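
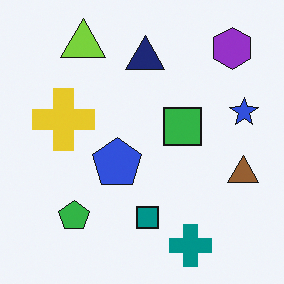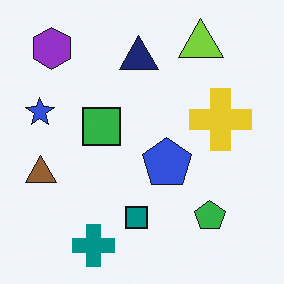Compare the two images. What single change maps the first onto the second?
The image was flipped horizontally (left ↔ right).

The blue star is in the right of the first image and the left of the second — shapes on opposite sides of the vertical midline have swapped in a mirror flip.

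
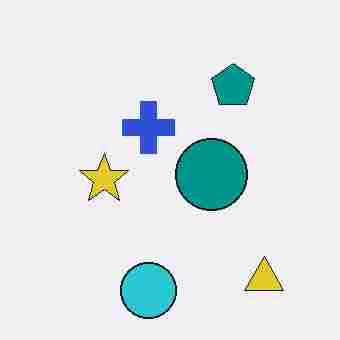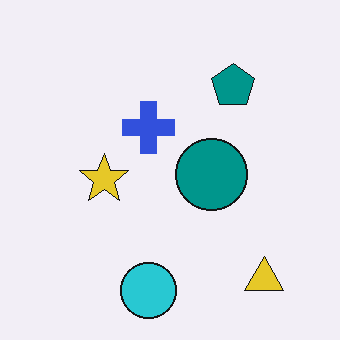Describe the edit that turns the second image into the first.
This is the original image degraded with heavy JPEG compression.

Blocky 8×8 compression artifacts appear around shape edges and the flat background shows ringing — characteristic JPEG degradation.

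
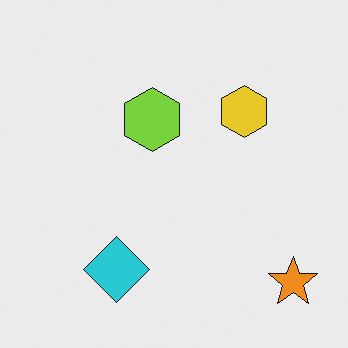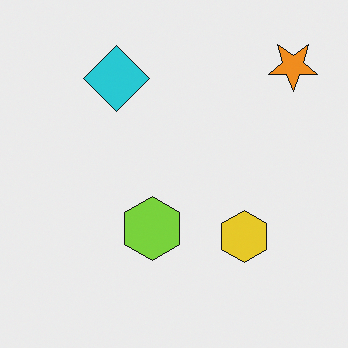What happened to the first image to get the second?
The image was flipped vertically (top ↔ bottom).

The orange star is in the bottom-right of the first image and the top-right of the second — shapes on opposite sides of the horizontal midline have swapped in a mirror flip.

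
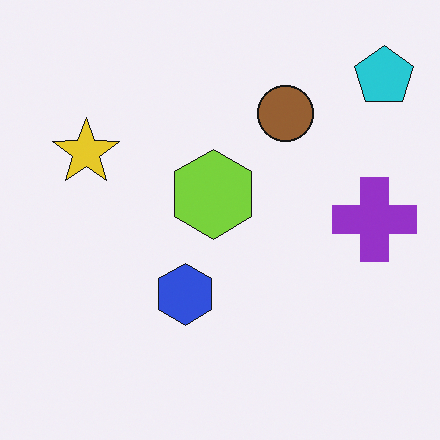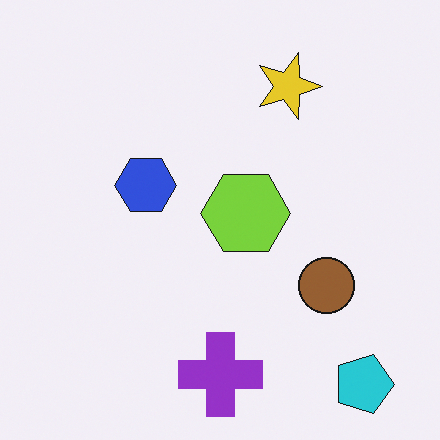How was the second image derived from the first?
Rotated 90° clockwise.

The cyan pentagon sits in the top-right of the first image and the bottom-right of the second — consistent with a whole-image 90° clockwise rotation.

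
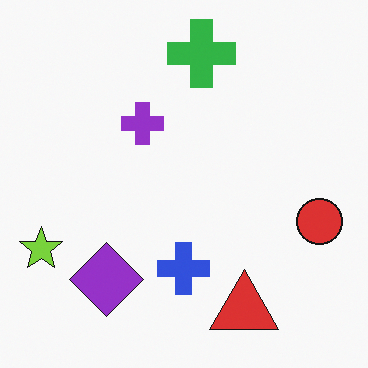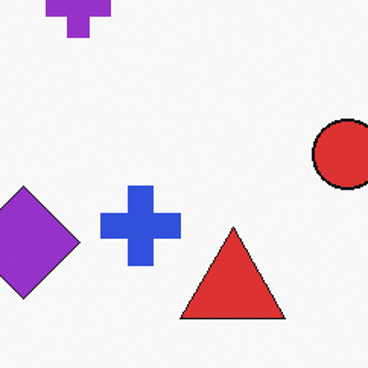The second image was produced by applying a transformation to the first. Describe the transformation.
Cropped slightly and scaled back up.

The visible shapes are larger and the field of view is narrower; shapes near the original edges may be partly or wholly outside the frame — a crop-and-rescale.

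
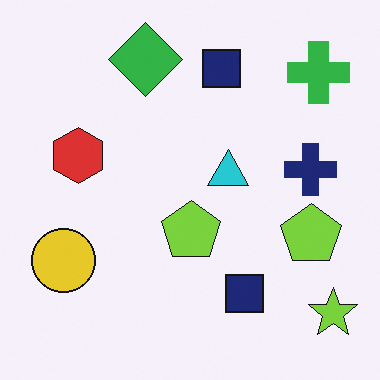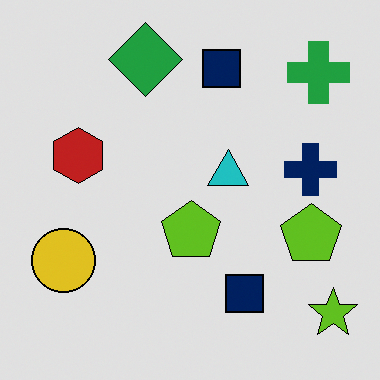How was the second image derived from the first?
The transformation is: posterized to a reduced palette.

Each flat color has snapped to a coarser quantized level — most visibly, the near-white background has dropped to a flat grey.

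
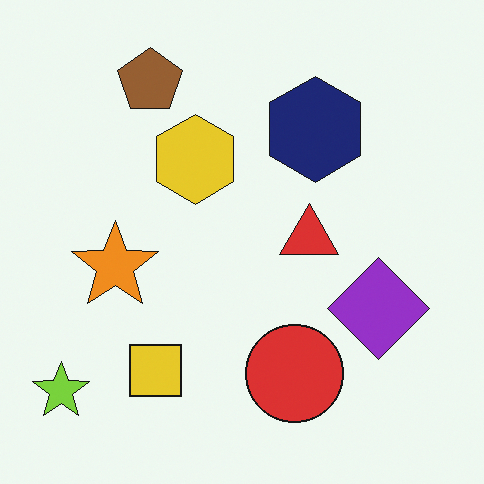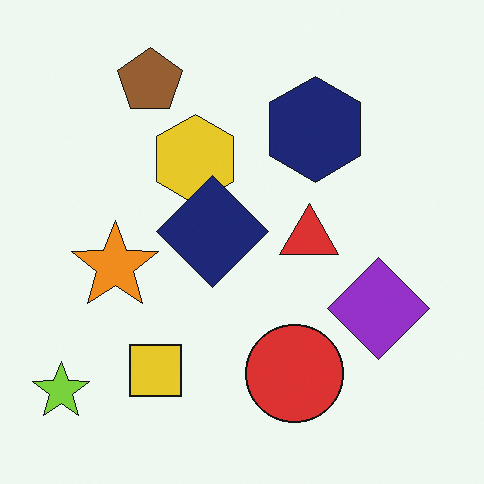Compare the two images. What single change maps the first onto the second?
This is the original image overlaid with an additional navy diamond.

A navy diamond appears in the second image that is absent from the first.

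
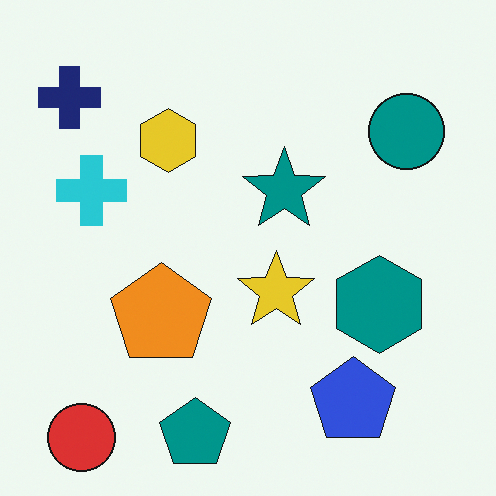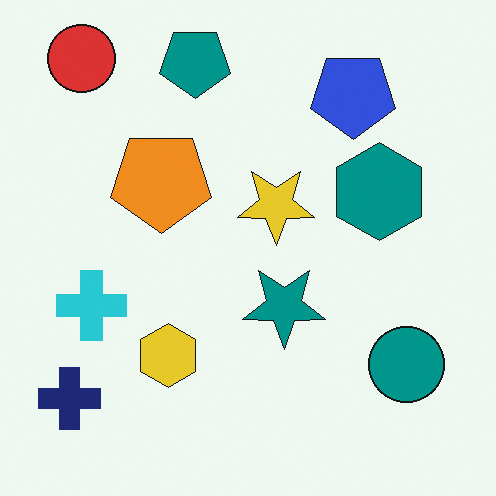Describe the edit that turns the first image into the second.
The image was flipped vertically (top ↔ bottom).

The red circle is in the bottom-left of the first image and the top-left of the second — shapes on opposite sides of the horizontal midline have swapped in a mirror flip.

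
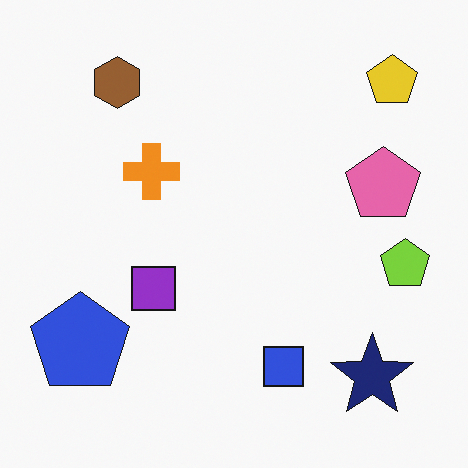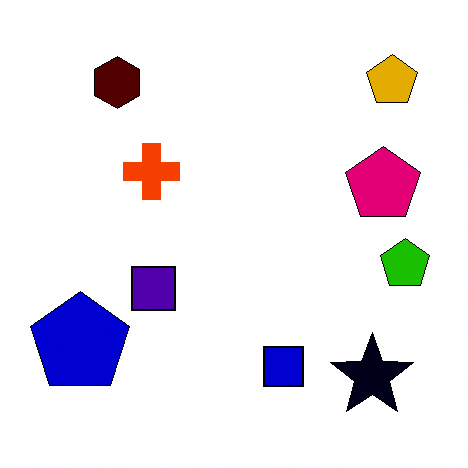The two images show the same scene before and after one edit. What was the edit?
The second image is the first given much higher contrast.

Tones are pushed away from mid-grey across the whole image — a global contrast change.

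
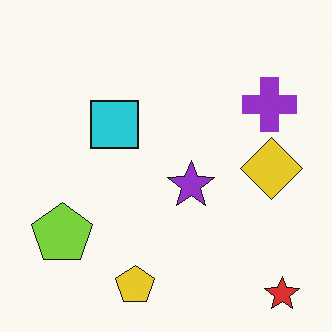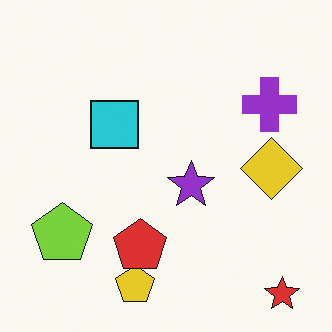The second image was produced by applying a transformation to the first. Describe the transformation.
It was overlaid with an additional red pentagon.

A red pentagon appears in the second image that is absent from the first.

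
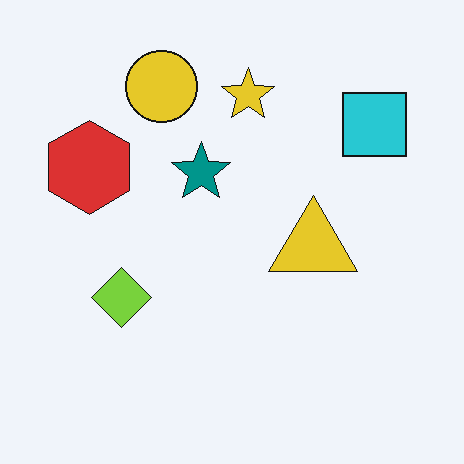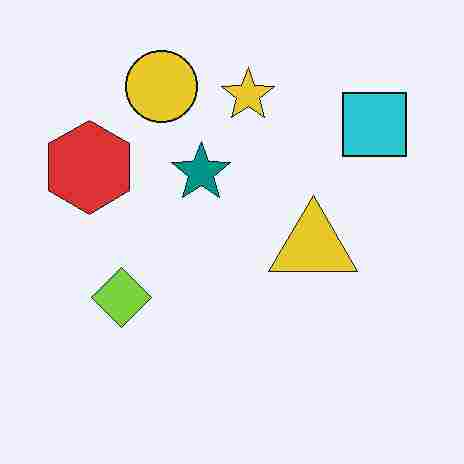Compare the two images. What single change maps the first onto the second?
This is the original image heavily JPEG-compressed with obvious blocking artifacts.

Blocky 8×8 compression artifacts appear around shape edges and the flat background shows ringing — characteristic JPEG degradation.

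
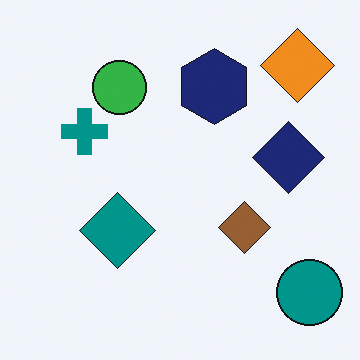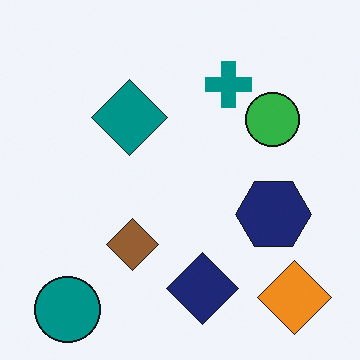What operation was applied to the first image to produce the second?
It was rotated 90° clockwise.

The teal circle sits in the bottom-right of the first image and the bottom-left of the second — consistent with a whole-image 90° clockwise rotation.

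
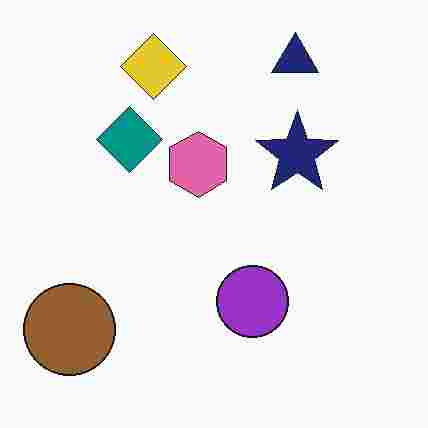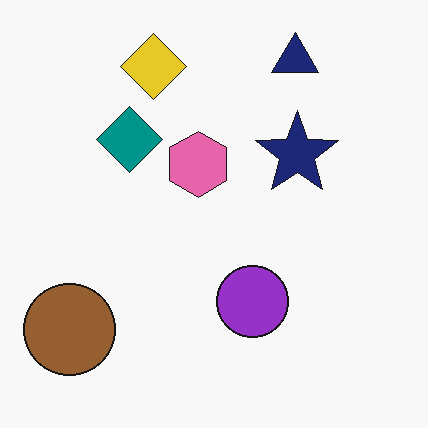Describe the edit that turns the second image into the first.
The transformation is: degraded with heavy JPEG compression.

Blocky 8×8 compression artifacts appear around shape edges and the flat background shows ringing — characteristic JPEG degradation.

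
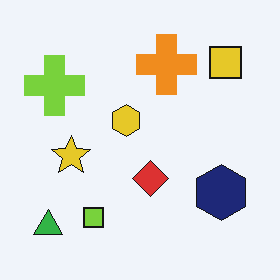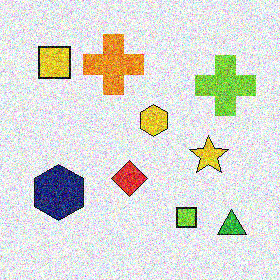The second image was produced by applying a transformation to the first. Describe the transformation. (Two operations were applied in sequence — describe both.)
This is the original image flipped horizontally (left ↔ right), then degraded with strong gaussian noise.

The green triangle is in the bottom-left of the first image and the bottom-right of the second — shapes on opposite sides of the vertical midline have swapped in a mirror flip. Random speckle covers the whole image, including the flat background.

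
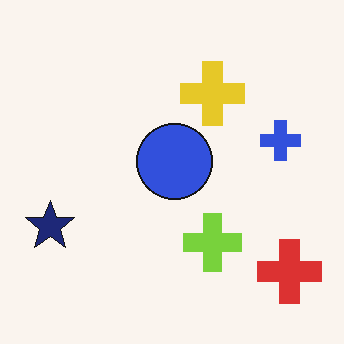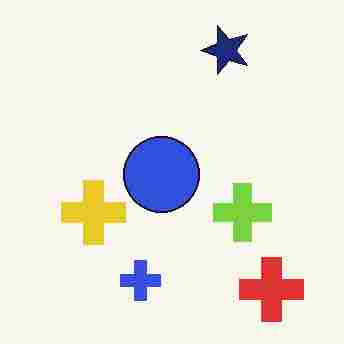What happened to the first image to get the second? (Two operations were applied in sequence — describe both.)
It was heavily JPEG-compressed with obvious blocking artifacts, then transposed (reflected across the top-left ↔ bottom-right diagonal).

Blocky 8×8 compression artifacts appear around shape edges and the flat background shows ringing — characteristic JPEG degradation. Shapes have swapped their row and column positions — what was in the top-right is now in the bottom-left — a diagonal reflection.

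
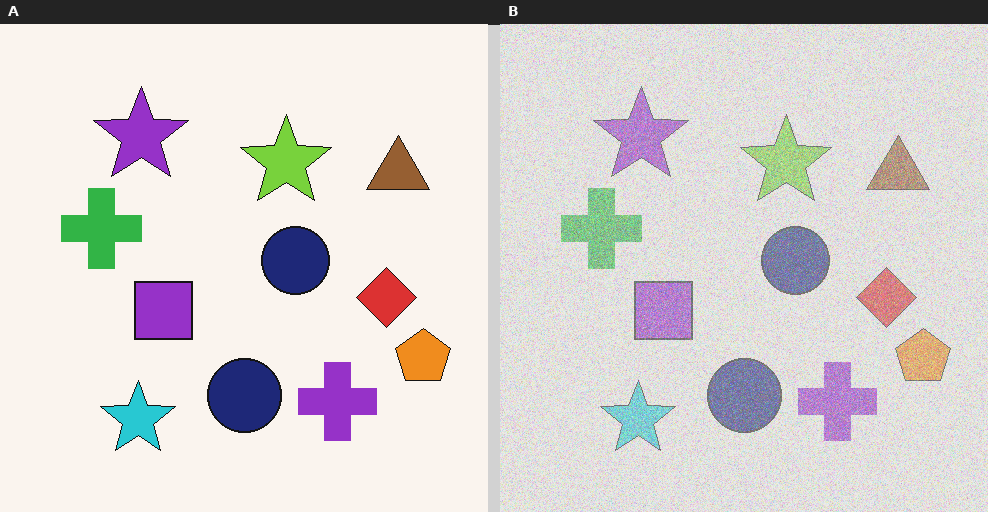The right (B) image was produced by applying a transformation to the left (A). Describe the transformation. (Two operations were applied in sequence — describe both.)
This is the original image degraded with a thick layer of grain, then washed out (contrast reduced).

Random speckle covers the whole image, including the flat background. Tones are pushed toward mid-grey across the whole image — a global contrast change.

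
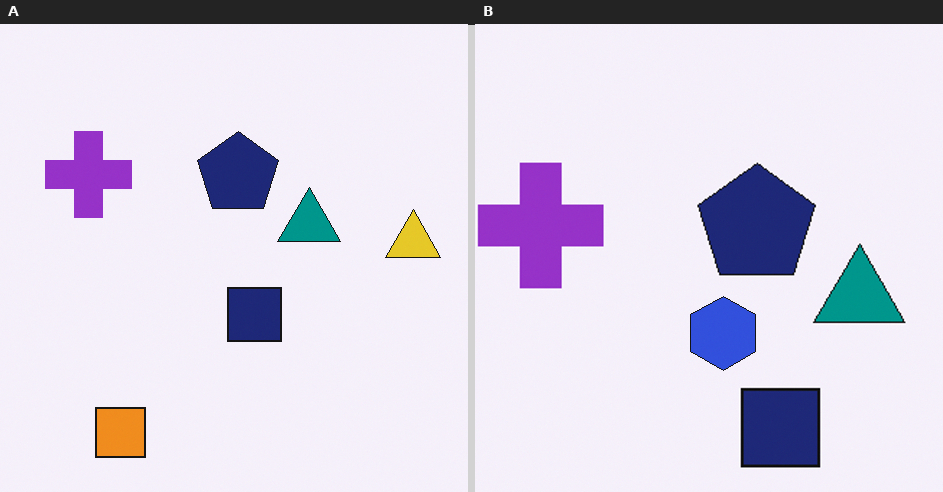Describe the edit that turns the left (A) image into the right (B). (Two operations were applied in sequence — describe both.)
This is the original image cropped slightly and scaled back up, then overlaid with an additional blue hexagon.

The visible shapes are larger and the field of view is narrower; shapes near the original edges may be partly or wholly outside the frame — a crop-and-rescale. A blue hexagon appears in the right (B) image that is absent from the left (A).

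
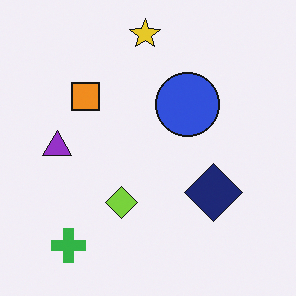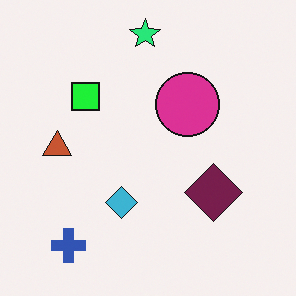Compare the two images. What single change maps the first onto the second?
It was hue-shifted through roughly a third of the color wheel.

Every shape's color has rotated by the same amount around the hue wheel — a uniform hue shift.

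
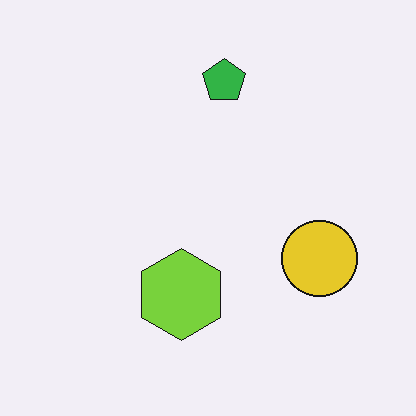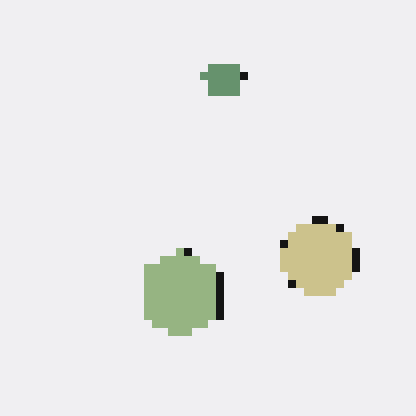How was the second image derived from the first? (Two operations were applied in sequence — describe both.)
It was moderately pixelated, then heavily desaturated.

Shapes are reduced to large square blocks; fine edges and outlines are lost — a downscale-then-upscale (mosaic) effect. All colors are more muted and greyish — a global saturation change.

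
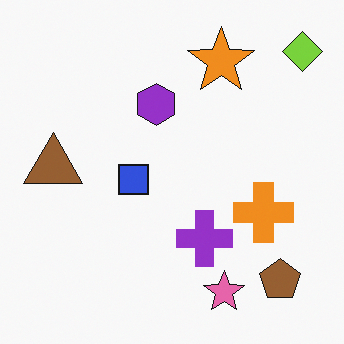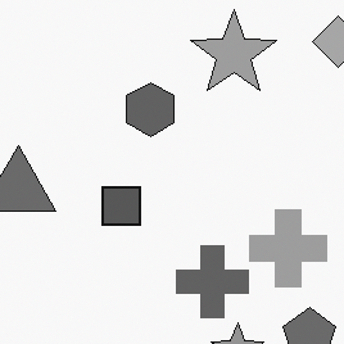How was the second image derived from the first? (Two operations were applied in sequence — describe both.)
The second image is the first cropped slightly and scaled back up, then converted to grayscale.

The visible shapes are larger and the field of view is narrower; shapes near the original edges may be partly or wholly outside the frame — a crop-and-rescale. All color is removed — every shape is now a shade of grey.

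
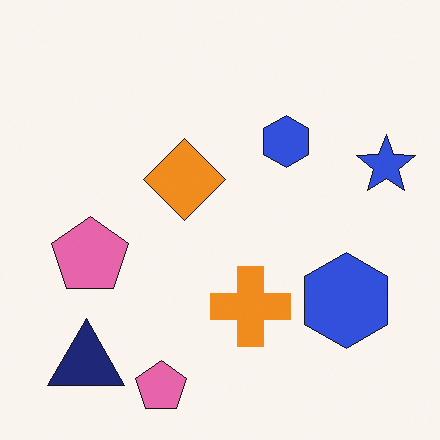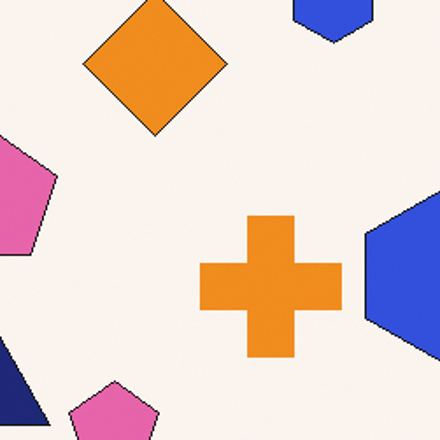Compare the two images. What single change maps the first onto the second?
This is the original image cropped to a noticeably smaller region and rescaled.

The visible shapes are larger and the field of view is narrower; shapes near the original edges may be partly or wholly outside the frame — a crop-and-rescale.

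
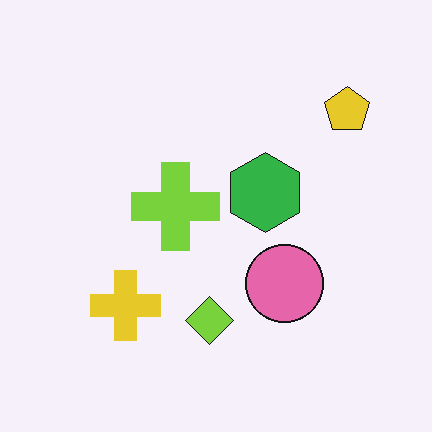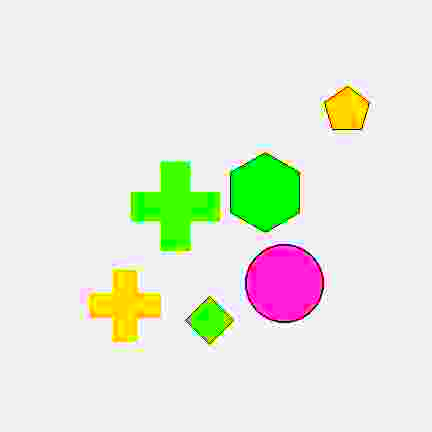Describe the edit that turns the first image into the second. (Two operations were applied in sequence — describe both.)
This is the original image degraded with heavy JPEG compression, then made much more vivid (saturation change).

Blocky 8×8 compression artifacts appear around shape edges and the flat background shows ringing — characteristic JPEG degradation. All colors are more vivid — a global saturation change.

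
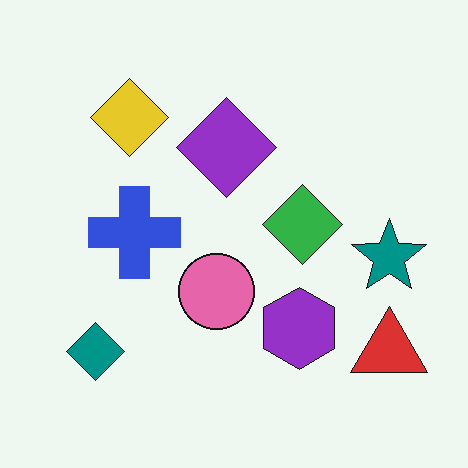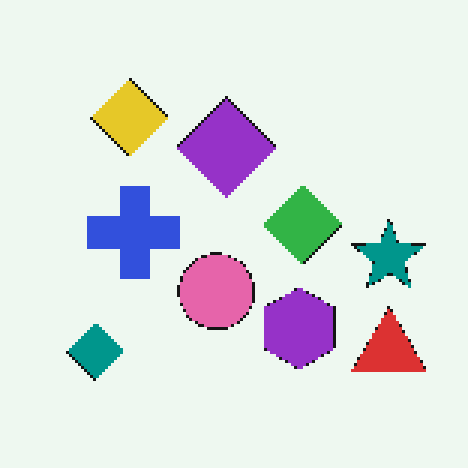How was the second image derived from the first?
It was mildly pixelated.

Shapes are reduced to large square blocks; fine edges and outlines are lost — a downscale-then-upscale (mosaic) effect.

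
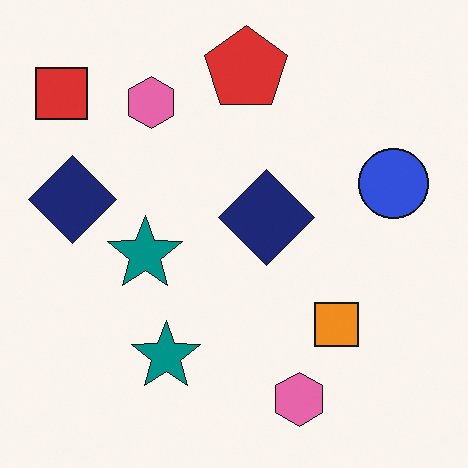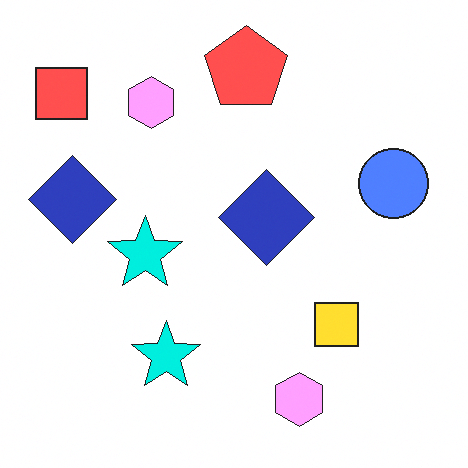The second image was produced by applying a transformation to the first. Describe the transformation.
Brightened a lot.

Every pixel — background and shapes alike — is uniformly brightened.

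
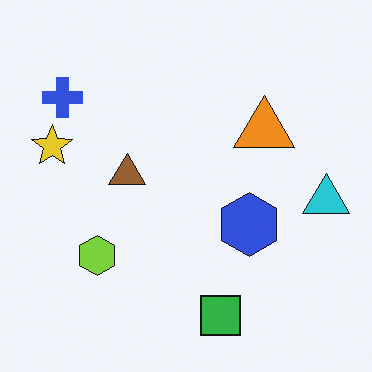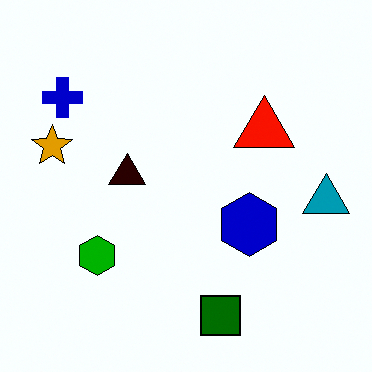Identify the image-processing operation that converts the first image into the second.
The second image is the first boosted in contrast.

Tones are pushed away from mid-grey across the whole image — a global contrast change.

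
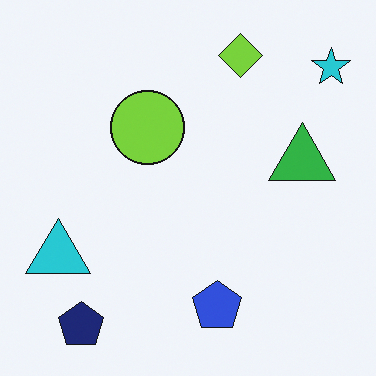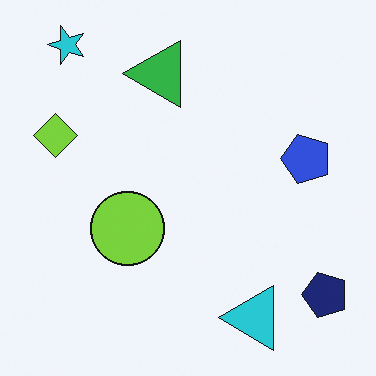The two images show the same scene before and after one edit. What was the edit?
The image was rotated 90° counter-clockwise.

The cyan star sits in the top-right of the first image and the top-left of the second — consistent with a whole-image 90° counter-clockwise rotation.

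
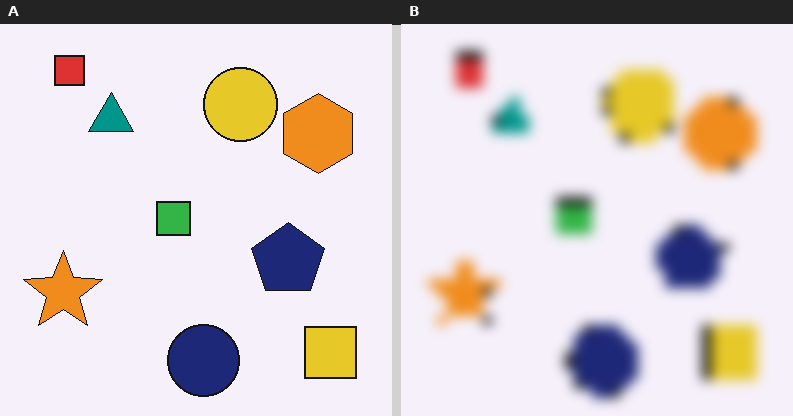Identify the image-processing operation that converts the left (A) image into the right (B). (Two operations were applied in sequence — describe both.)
Heavily pixelated into large blocks, then heavily blurred.

Shapes are reduced to large square blocks; fine edges and outlines are lost — a downscale-then-upscale (mosaic) effect. Shape edges and outlines are uniformly softened across the whole image.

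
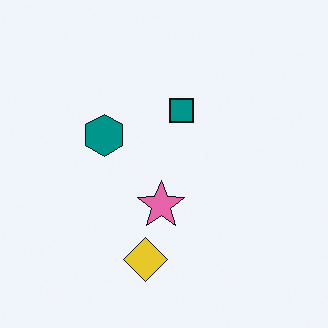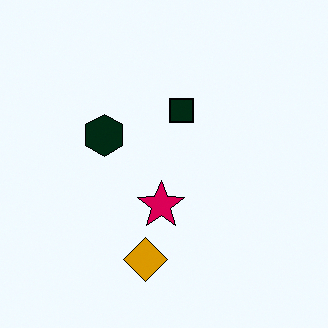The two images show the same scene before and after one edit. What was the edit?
The second image is the first given much higher contrast.

Tones are pushed away from mid-grey across the whole image — a global contrast change.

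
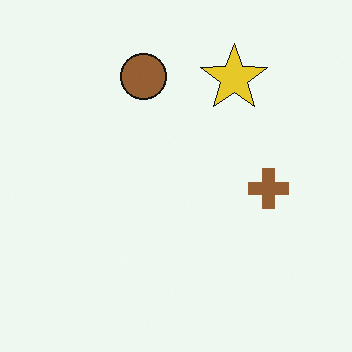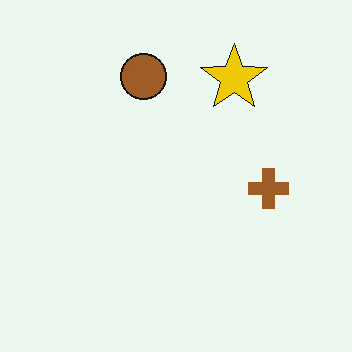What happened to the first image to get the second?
Slightly oversaturated.

All colors are more vivid — a global saturation change.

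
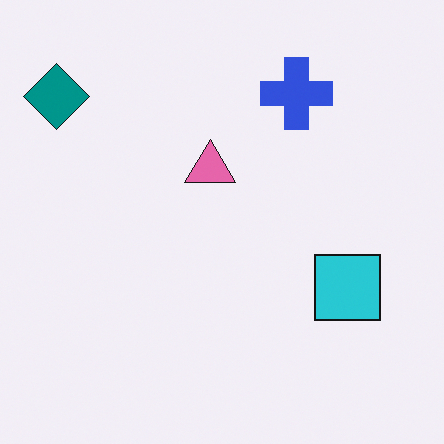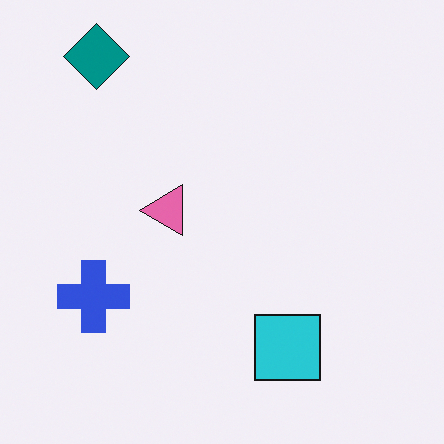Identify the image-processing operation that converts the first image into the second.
The image was transposed (reflected across the top-left ↔ bottom-right diagonal).

Shapes have swapped their row and column positions — what was in the top-right is now in the bottom-left — a diagonal reflection.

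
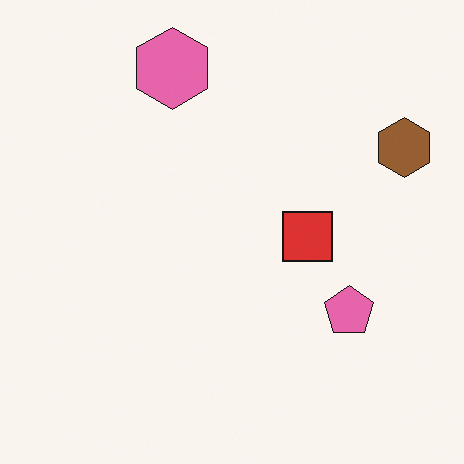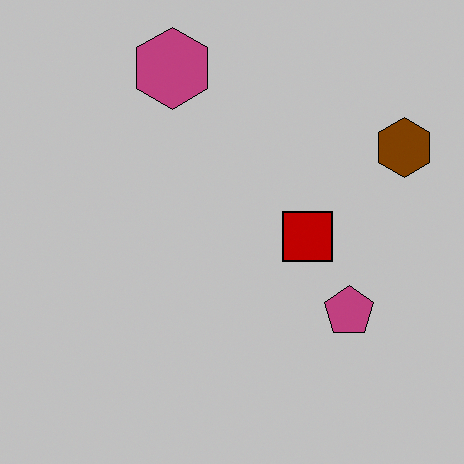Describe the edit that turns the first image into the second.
Heavily posterized to just a handful of flat colors.

Each flat color has snapped to a coarser quantized level — most visibly, the near-white background has dropped to a flat grey.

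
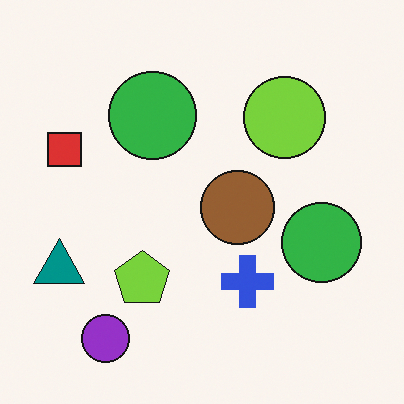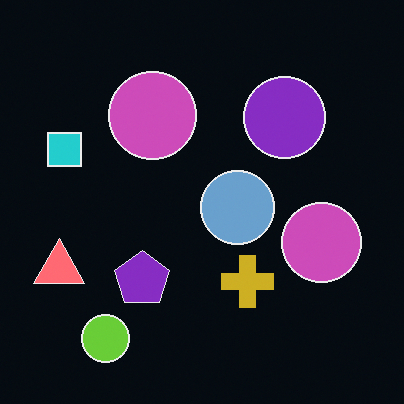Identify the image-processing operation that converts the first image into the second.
The image was color-inverted (negative).

The light background has become dark and every shape's color is its complement — a photographic negative.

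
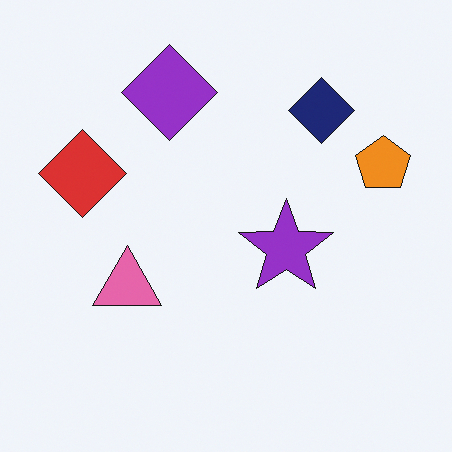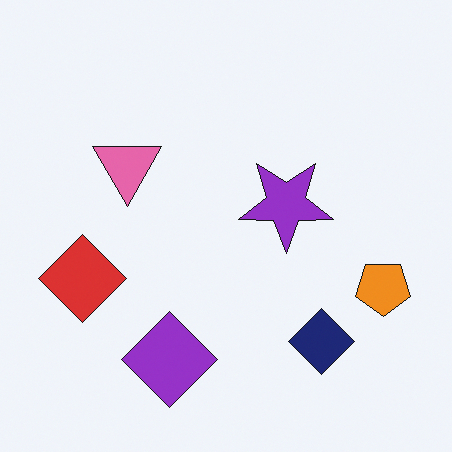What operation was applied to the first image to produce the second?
The image was flipped vertically (top ↔ bottom).

The purple diamond is in the top of the first image and the bottom of the second — shapes on opposite sides of the horizontal midline have swapped in a mirror flip.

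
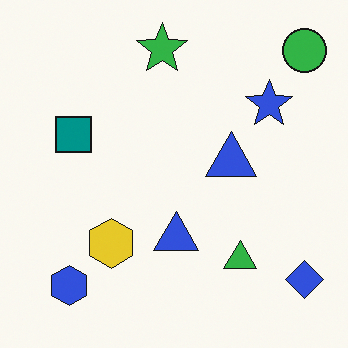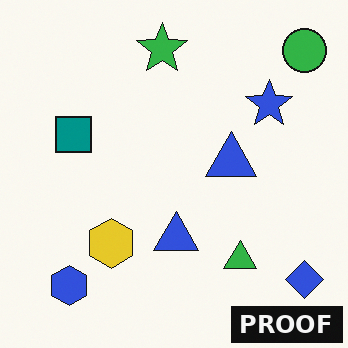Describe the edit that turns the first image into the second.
It was watermarked with the text "PROOF" in the lower-right corner.

A dark label reading "PROOF" appears in the lower-right corner.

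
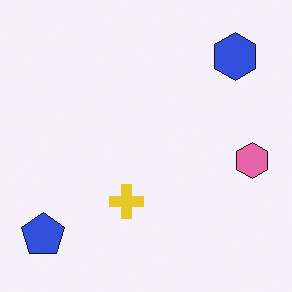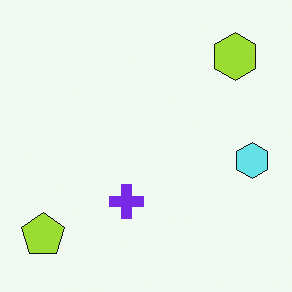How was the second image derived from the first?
Hue-shifted by a large amount.

Every shape's color has rotated by the same amount around the hue wheel — a uniform hue shift.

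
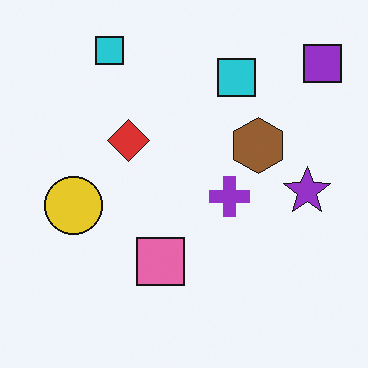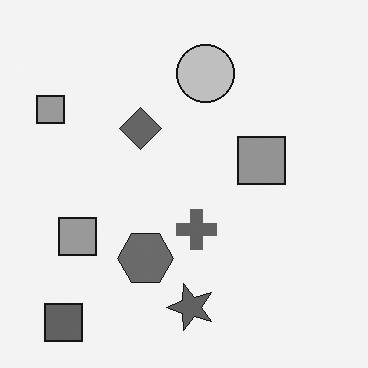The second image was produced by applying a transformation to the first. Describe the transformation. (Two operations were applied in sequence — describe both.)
It was transposed (reflected across the top-left ↔ bottom-right diagonal), then converted to grayscale.

Shapes have swapped their row and column positions — what was in the top-right is now in the bottom-left — a diagonal reflection. All color is removed — every shape is now a shade of grey.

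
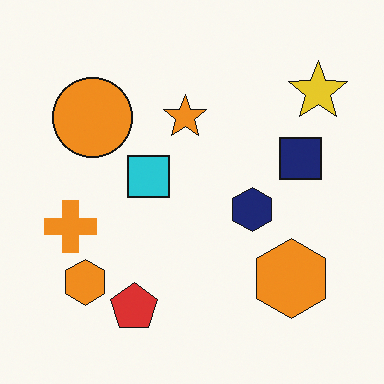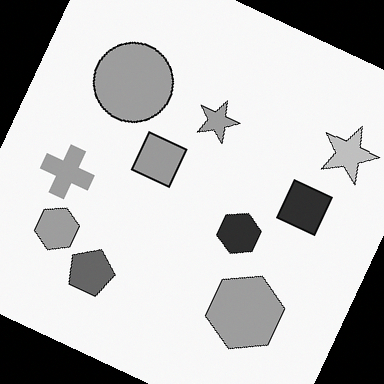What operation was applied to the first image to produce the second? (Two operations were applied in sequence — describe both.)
The image was converted to grayscale, then rotated clockwise by a moderate amount.

All color is removed — every shape is now a shade of grey. Every shape is tilted by the same angle and the image corners show triangular fill wedges — a whole-image rotation by a non-right angle.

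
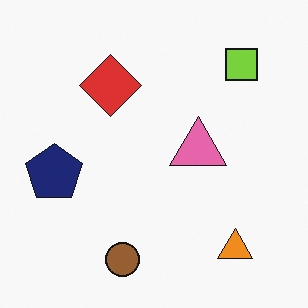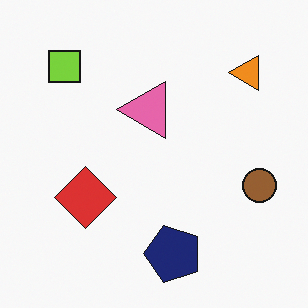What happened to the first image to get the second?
Rotated 90° counter-clockwise.

The lime square sits in the top-right of the first image and the top-left of the second — consistent with a whole-image 90° counter-clockwise rotation.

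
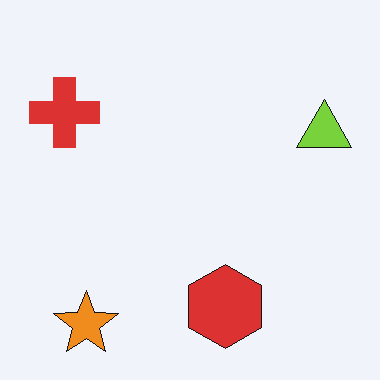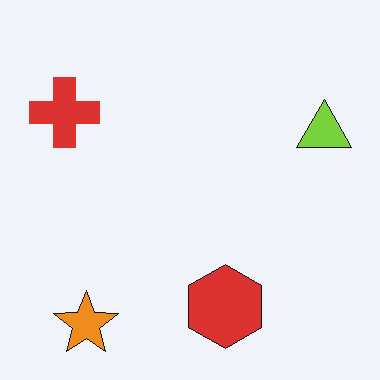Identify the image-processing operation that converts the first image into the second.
It was JPEG-compressed with visible artifacts.

Blocky 8×8 compression artifacts appear around shape edges and the flat background shows ringing — characteristic JPEG degradation.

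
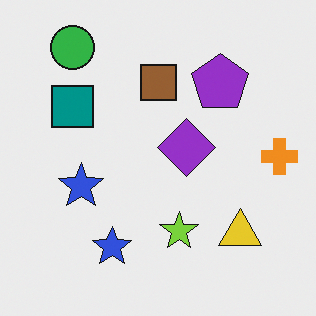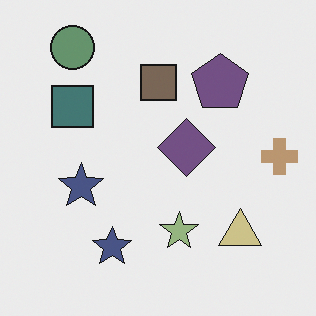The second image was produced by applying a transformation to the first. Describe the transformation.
The image was made much more muted (saturation change).

All colors are more muted and greyish — a global saturation change.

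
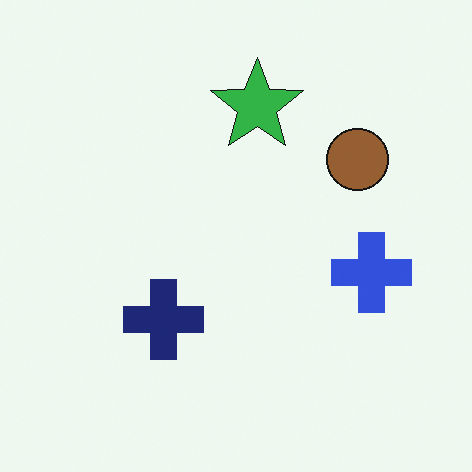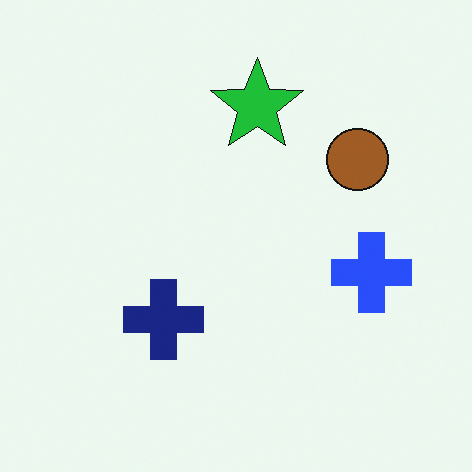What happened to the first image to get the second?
The transformation is: slightly oversaturated.

All colors are more vivid — a global saturation change.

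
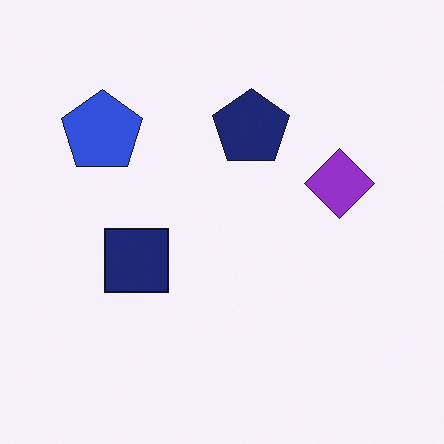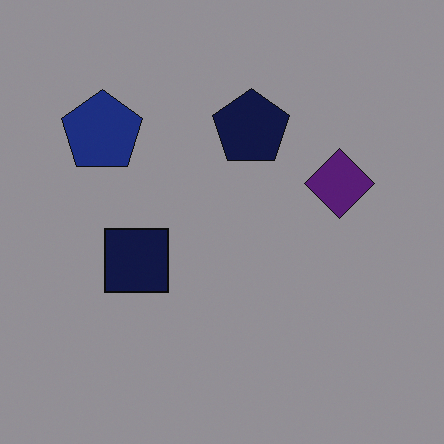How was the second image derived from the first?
It was darkened a lot.

Every pixel — background and shapes alike — is uniformly darkened.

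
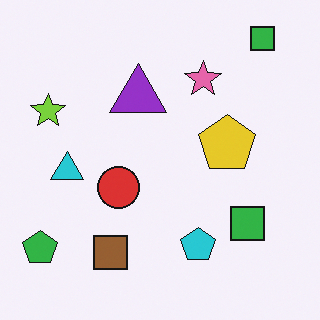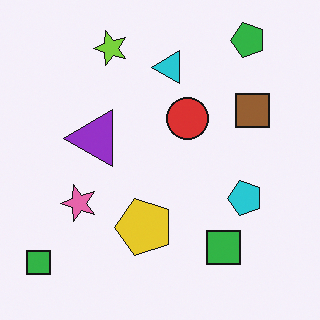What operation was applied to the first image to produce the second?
It was transposed (reflected across the top-left ↔ bottom-right diagonal).

Shapes have swapped their row and column positions — what was in the top-right is now in the bottom-left — a diagonal reflection.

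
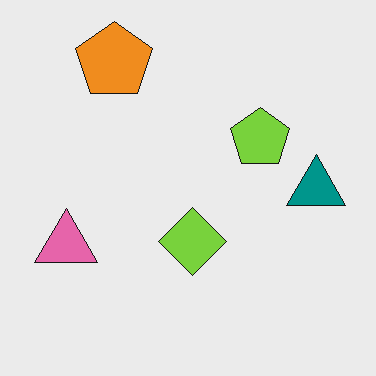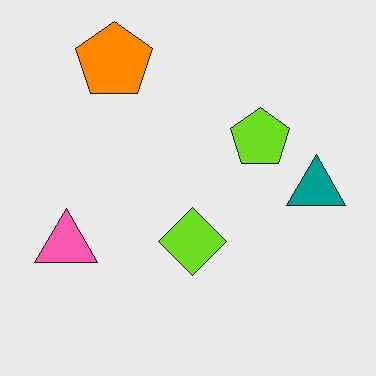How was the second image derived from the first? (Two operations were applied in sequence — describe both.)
The second image is the first slightly oversaturated, then JPEG-compressed with visible artifacts.

All colors are more vivid — a global saturation change. Blocky 8×8 compression artifacts appear around shape edges and the flat background shows ringing — characteristic JPEG degradation.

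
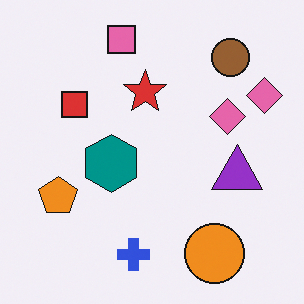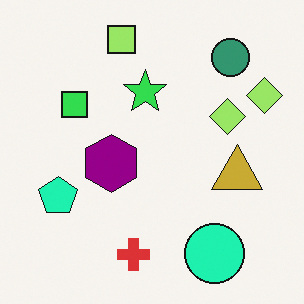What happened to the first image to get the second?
It was hue-shifted through roughly a third of the color wheel.

Every shape's color has rotated by the same amount around the hue wheel — a uniform hue shift.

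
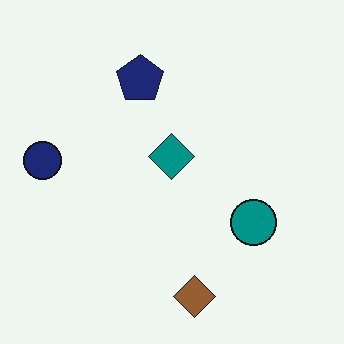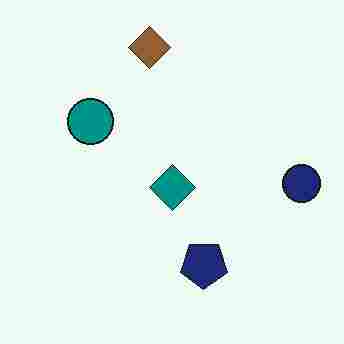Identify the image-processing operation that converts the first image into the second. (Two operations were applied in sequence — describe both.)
The transformation is: degraded with heavy JPEG compression, then rotated 180°.

Blocky 8×8 compression artifacts appear around shape edges and the flat background shows ringing — characteristic JPEG degradation. The navy circle sits in the left of the first image and the right of the second — consistent with a whole-image 180° rotation.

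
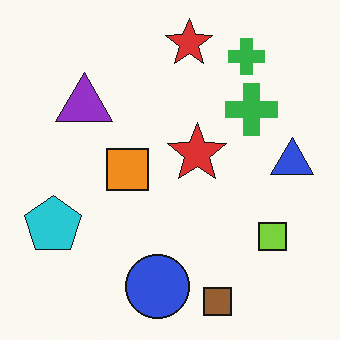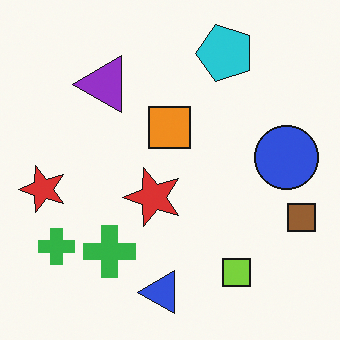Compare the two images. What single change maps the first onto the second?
The second image is the first transposed (reflected across the top-left ↔ bottom-right diagonal).

Shapes have swapped their row and column positions — what was in the top-right is now in the bottom-left — a diagonal reflection.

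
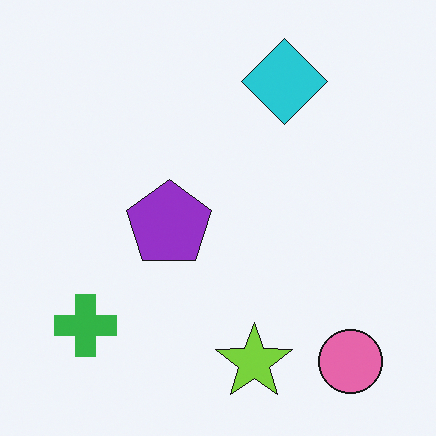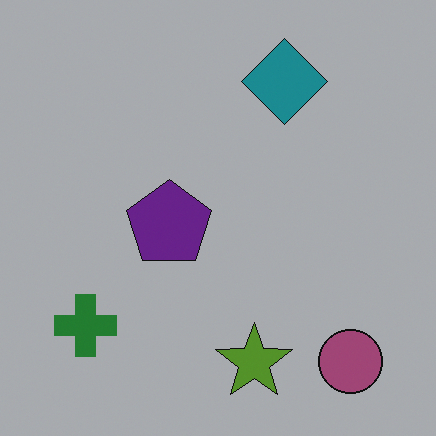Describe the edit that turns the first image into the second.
The transformation is: darkened a lot.

Every pixel — background and shapes alike — is uniformly darkened.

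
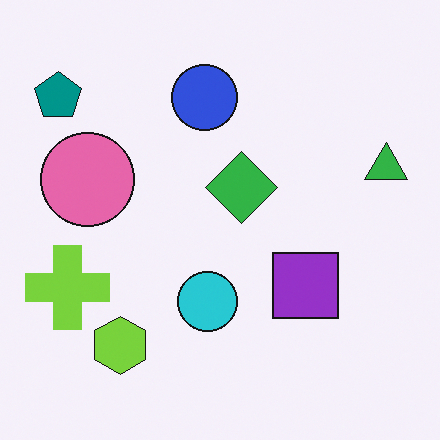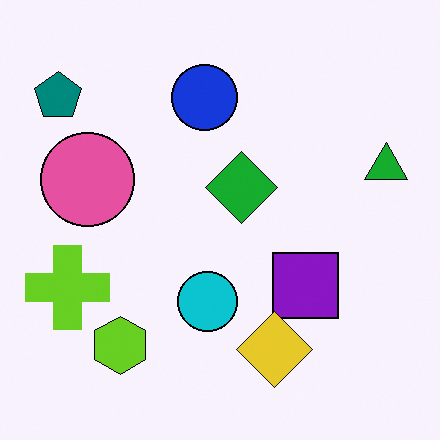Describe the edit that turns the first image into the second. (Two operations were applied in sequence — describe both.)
The second image is the first given slightly increased contrast, then overlaid with an additional yellow diamond.

Tones are pushed away from mid-grey across the whole image — a global contrast change. A yellow diamond appears in the second image that is absent from the first.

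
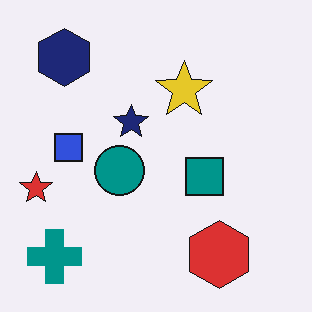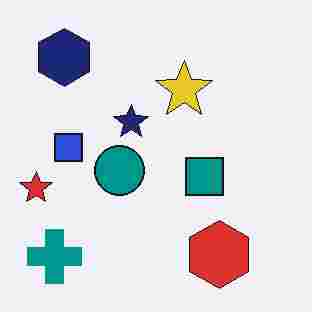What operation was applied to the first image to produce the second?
This is the original image heavily JPEG-compressed with obvious blocking artifacts.

Blocky 8×8 compression artifacts appear around shape edges and the flat background shows ringing — characteristic JPEG degradation.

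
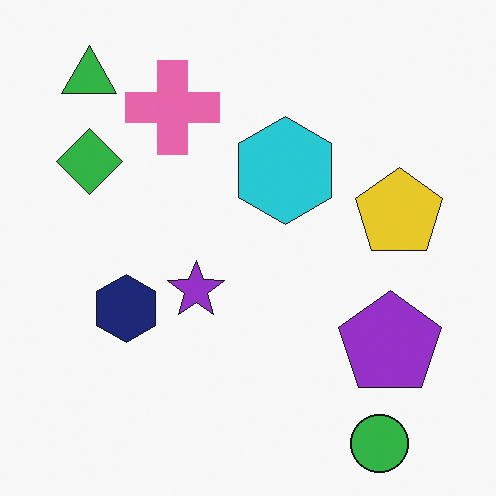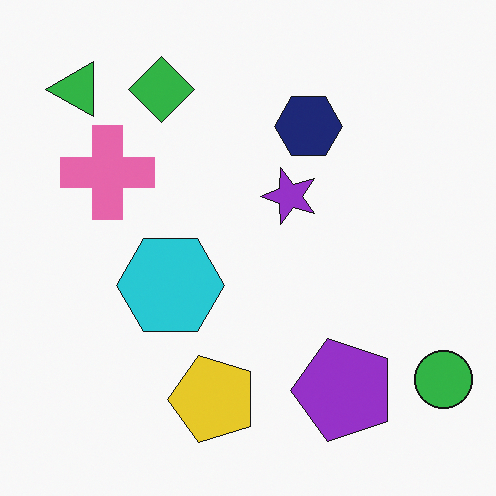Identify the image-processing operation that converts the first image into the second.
It was transposed (reflected across the top-left ↔ bottom-right diagonal).

Shapes have swapped their row and column positions — what was in the top-right is now in the bottom-left — a diagonal reflection.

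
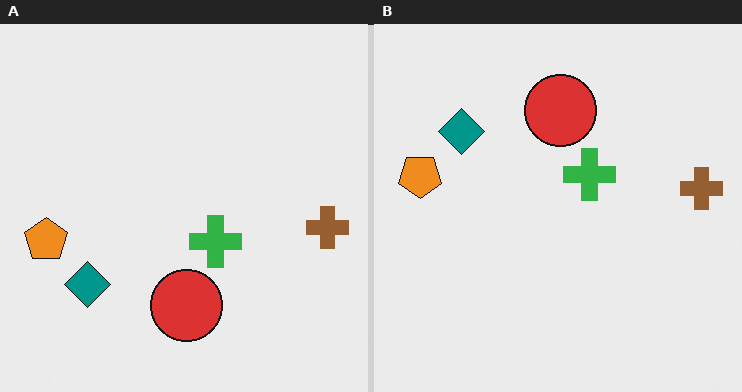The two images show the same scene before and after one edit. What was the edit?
The right (B) image is the left (A) flipped vertically (top ↔ bottom).

The red circle is in the bottom of the left (A) image and the top of the right (B) — shapes on opposite sides of the horizontal midline have swapped in a mirror flip.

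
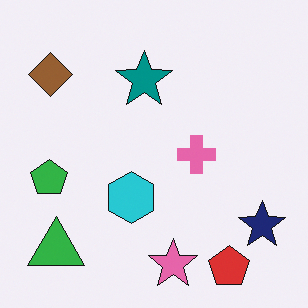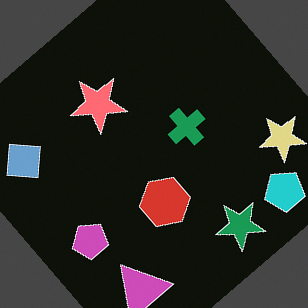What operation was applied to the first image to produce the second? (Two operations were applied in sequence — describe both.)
This is the original image color-inverted (negative), then rotated counter-clockwise by a large amount — several tens of degrees.

The light background has become dark and every shape's color is its complement — a photographic negative. Every shape is tilted by the same angle and the image corners show triangular fill wedges — a whole-image rotation by a non-right angle.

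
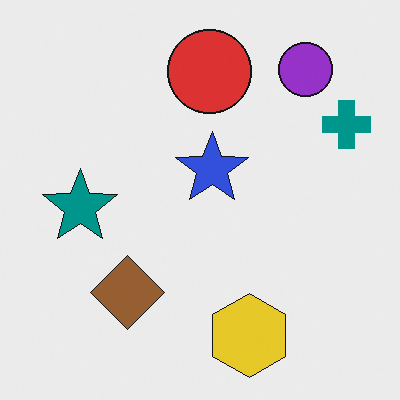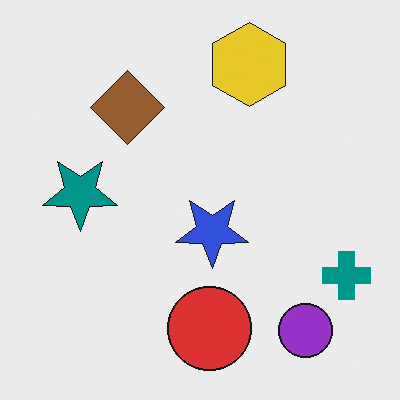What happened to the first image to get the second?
The second image is the first flipped vertically (top ↔ bottom).

The yellow hexagon is in the bottom of the first image and the top of the second — shapes on opposite sides of the horizontal midline have swapped in a mirror flip.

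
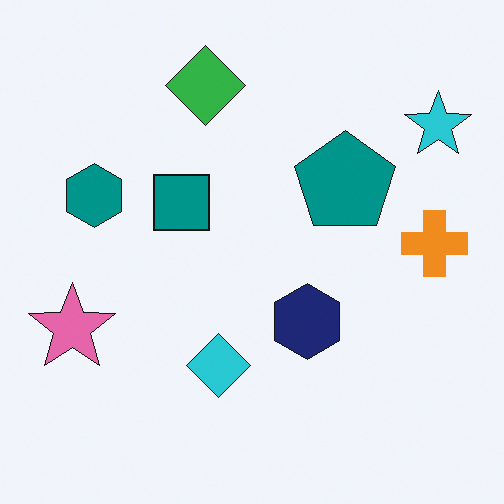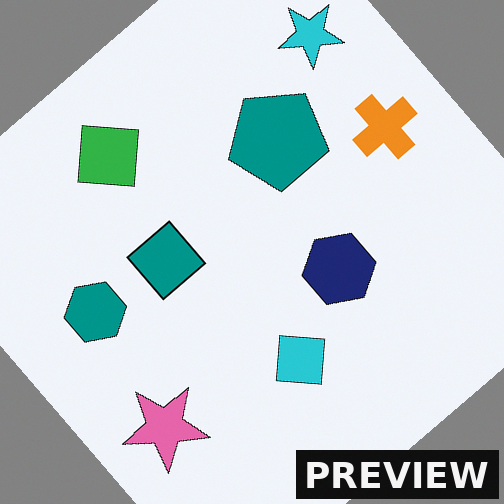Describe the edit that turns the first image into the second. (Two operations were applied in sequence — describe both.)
Rotated counter-clockwise by a large amount — several tens of degrees, then watermarked with the text "PREVIEW" in the lower-right corner.

Every shape is tilted by the same angle and the image corners show triangular fill wedges — a whole-image rotation by a non-right angle. A dark label reading "PREVIEW" appears in the lower-right corner.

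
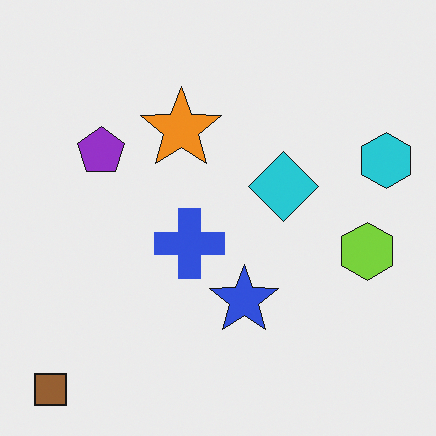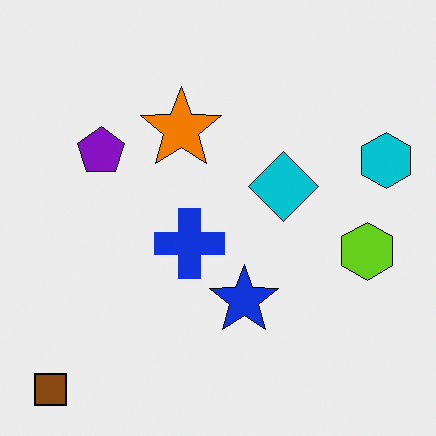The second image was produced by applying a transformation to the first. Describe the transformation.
The second image is the first given slightly increased contrast.

Tones are pushed away from mid-grey across the whole image — a global contrast change.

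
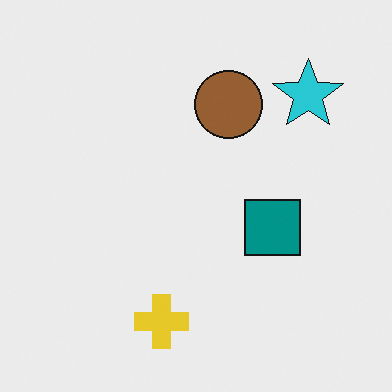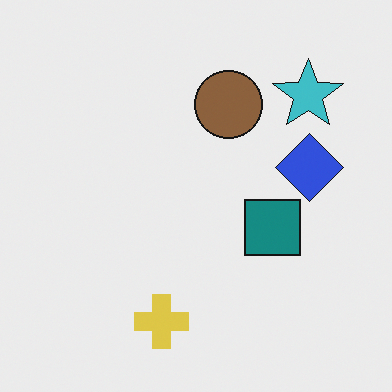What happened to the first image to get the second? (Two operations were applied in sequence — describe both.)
The image was slightly desaturated, then overlaid with an additional blue diamond.

All colors are more muted and greyish — a global saturation change. A blue diamond appears in the second image that is absent from the first.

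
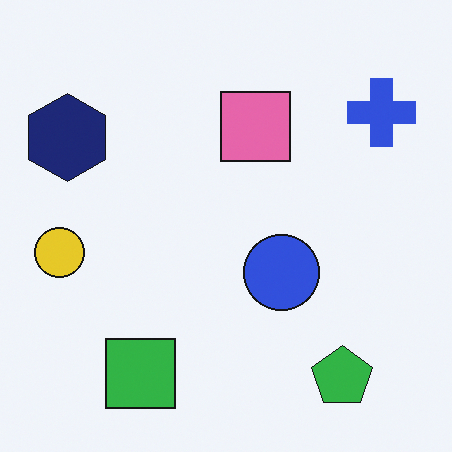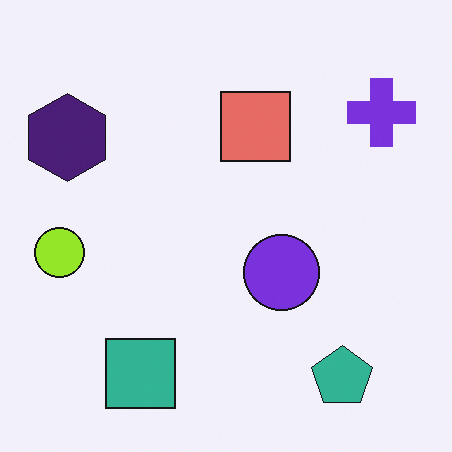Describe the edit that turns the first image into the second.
The image was hue-shifted slightly.

Every shape's color has rotated by the same amount around the hue wheel — a uniform hue shift.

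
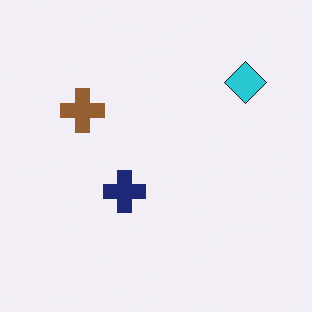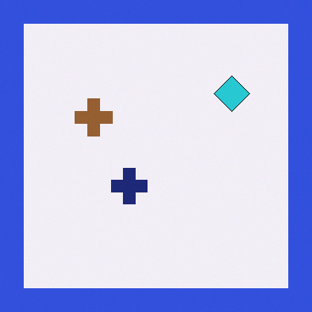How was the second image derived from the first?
The second image is the first framed with a blue border.

A solid blue frame runs around the edge of the second image, with the content slightly shrunk inside it.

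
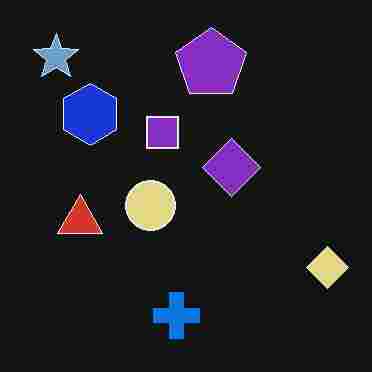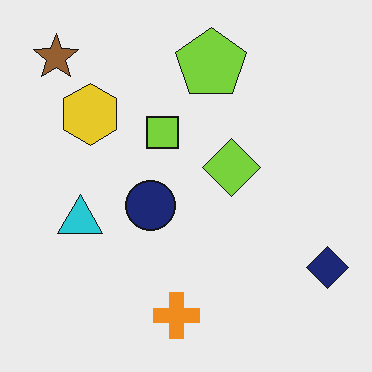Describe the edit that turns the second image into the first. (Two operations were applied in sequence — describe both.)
This is the original image heavily JPEG-compressed with obvious blocking artifacts, then color-inverted (negative).

Blocky 8×8 compression artifacts appear around shape edges and the flat background shows ringing — characteristic JPEG degradation. The light background has become dark and every shape's color is its complement — a photographic negative.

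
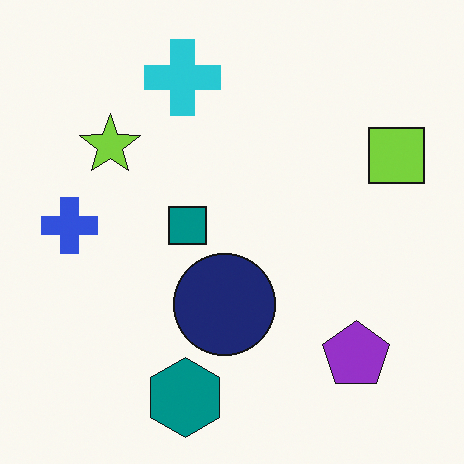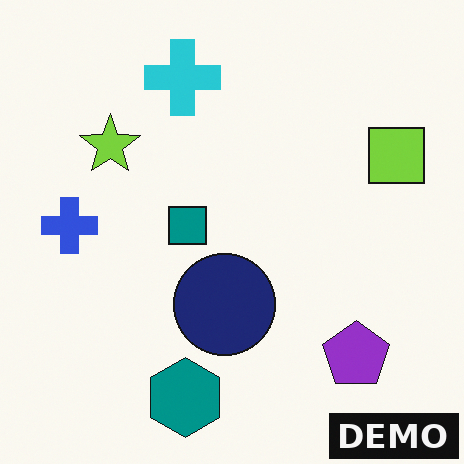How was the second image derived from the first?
Watermarked with the text "DEMO" in the lower-right corner.

A dark label reading "DEMO" appears in the lower-right corner.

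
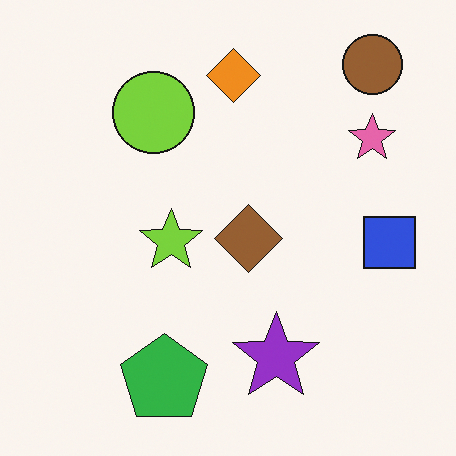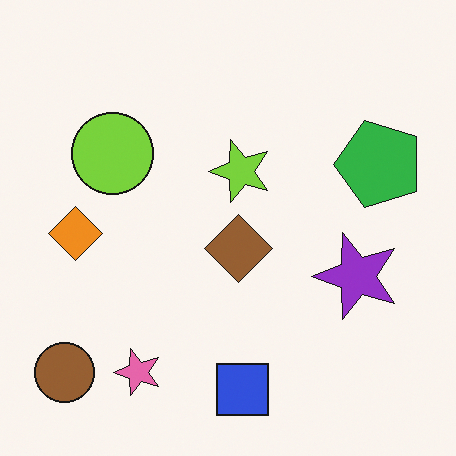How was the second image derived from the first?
It was transposed (reflected across the top-left ↔ bottom-right diagonal).

Shapes have swapped their row and column positions — what was in the top-right is now in the bottom-left — a diagonal reflection.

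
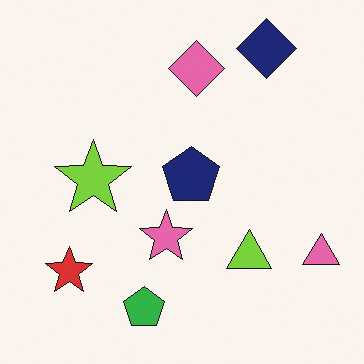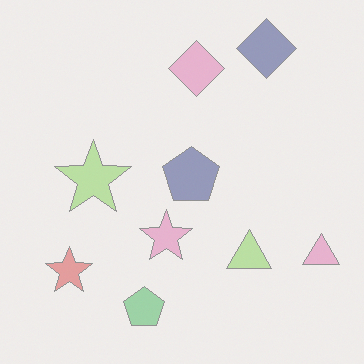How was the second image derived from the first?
This is the original image washed out (contrast reduced).

Tones are pushed toward mid-grey across the whole image — a global contrast change.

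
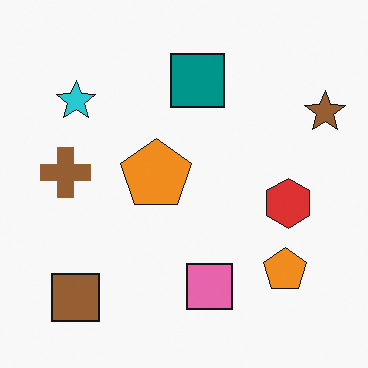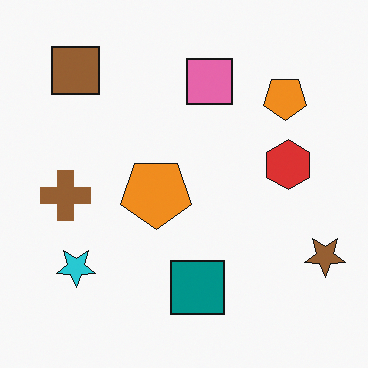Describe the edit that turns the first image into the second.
The image was flipped vertically (top ↔ bottom).

The brown square is in the bottom-left of the first image and the top-left of the second — shapes on opposite sides of the horizontal midline have swapped in a mirror flip.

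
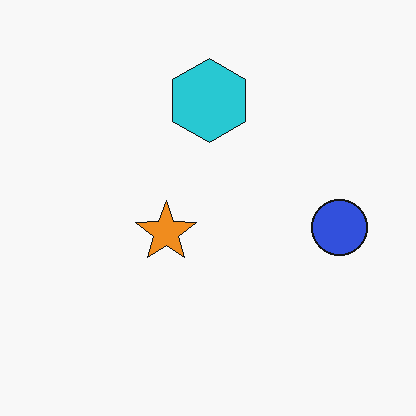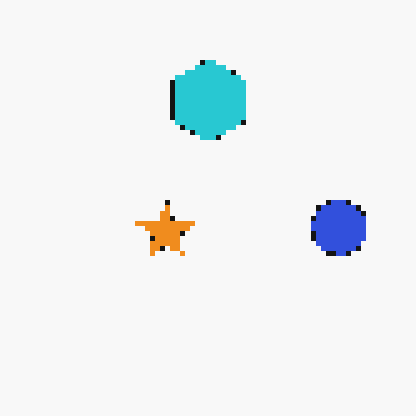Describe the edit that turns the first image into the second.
The transformation is: mildly pixelated.

Shapes are reduced to large square blocks; fine edges and outlines are lost — a downscale-then-upscale (mosaic) effect.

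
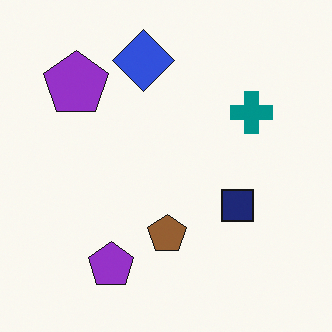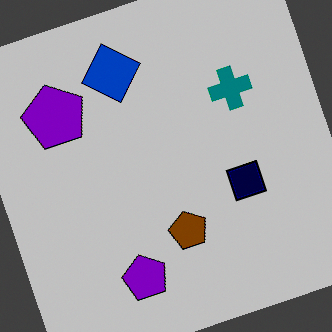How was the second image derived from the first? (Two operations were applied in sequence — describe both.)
This is the original image rotated counter-clockwise by a clearly visible amount, then aggressively posterized.

Every shape is tilted by the same angle and the image corners show triangular fill wedges — a whole-image rotation by a non-right angle. Each flat color has snapped to a coarser quantized level — most visibly, the near-white background has dropped to a flat grey.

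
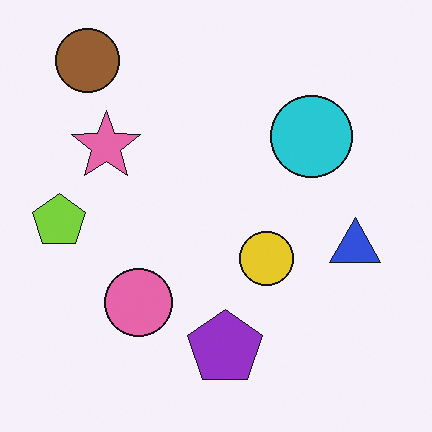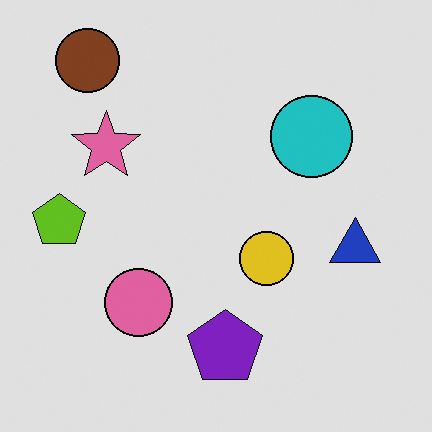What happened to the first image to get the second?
It was moderately posterized.

Each flat color has snapped to a coarser quantized level — most visibly, the near-white background has dropped to a flat grey.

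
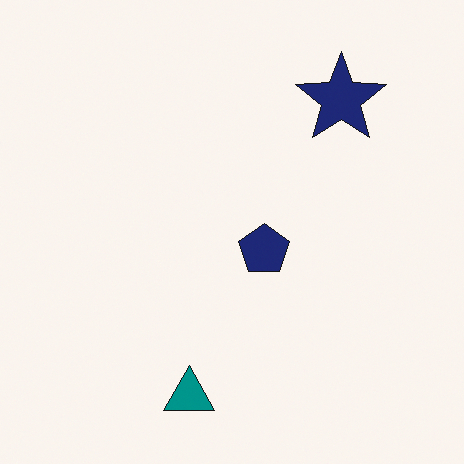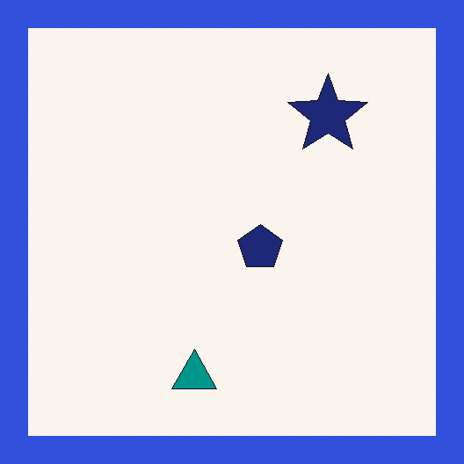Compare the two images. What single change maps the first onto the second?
The image was framed with a blue border.

A solid blue frame runs around the edge of the second image, with the content slightly shrunk inside it.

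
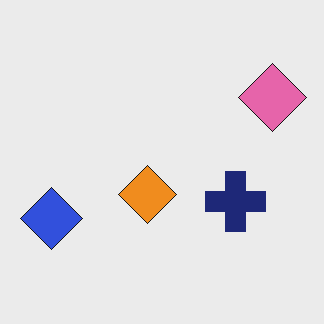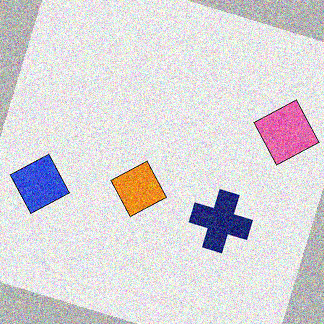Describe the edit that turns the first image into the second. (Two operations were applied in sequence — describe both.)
The transformation is: rotated clockwise by a moderate amount, then degraded with visible gaussian noise.

Every shape is tilted by the same angle and the image corners show triangular fill wedges — a whole-image rotation by a non-right angle. Random speckle covers the whole image, including the flat background.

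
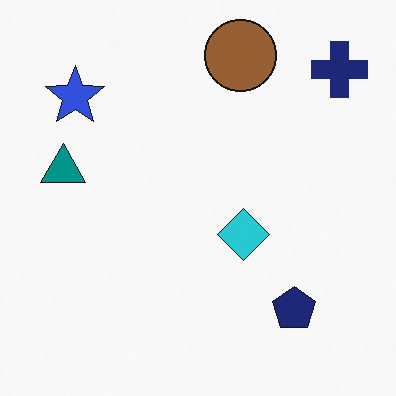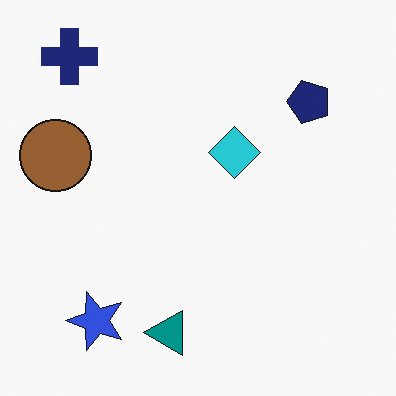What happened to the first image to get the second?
The image was rotated 90° counter-clockwise.

The navy cross sits in the top-right of the first image and the top-left of the second — consistent with a whole-image 90° counter-clockwise rotation.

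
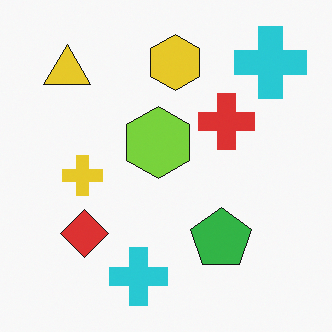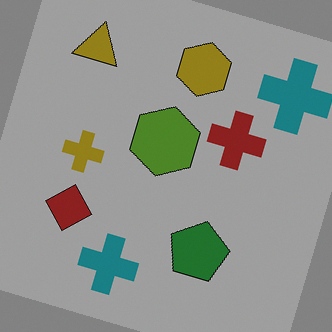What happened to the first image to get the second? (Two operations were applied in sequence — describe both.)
Darkened a lot, then rotated clockwise by a clearly visible amount.

Every pixel — background and shapes alike — is uniformly darkened. Every shape is tilted by the same angle and the image corners show triangular fill wedges — a whole-image rotation by a non-right angle.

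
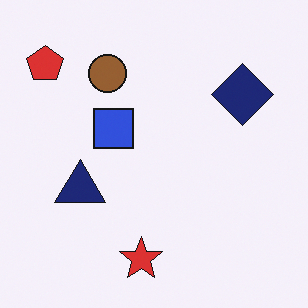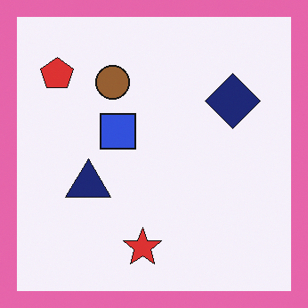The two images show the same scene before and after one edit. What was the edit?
This is the original image framed with a pink border.

A solid pink frame runs around the edge of the second image, with the content slightly shrunk inside it.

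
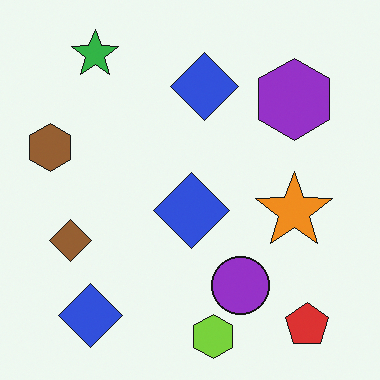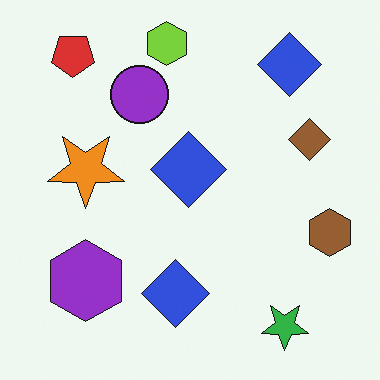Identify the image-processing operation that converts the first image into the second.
This is the original image rotated 180°.

The red pentagon sits in the bottom-right of the first image and the top-left of the second — consistent with a whole-image 180° rotation.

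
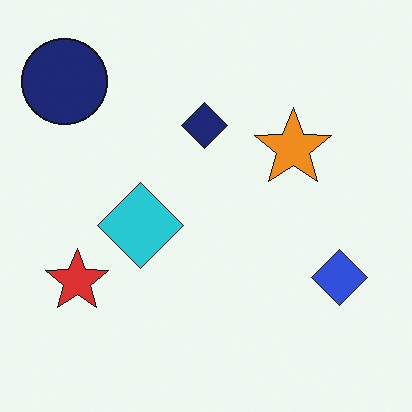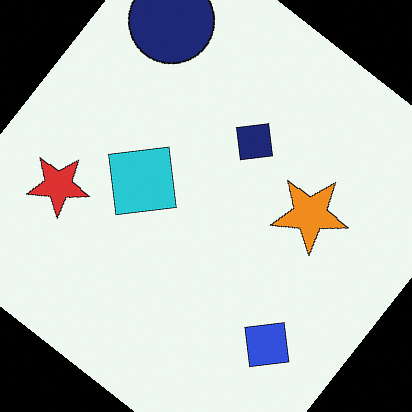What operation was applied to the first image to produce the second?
This is the original image rotated clockwise by a large amount — several tens of degrees.

Every shape is tilted by the same angle and the image corners show triangular fill wedges — a whole-image rotation by a non-right angle.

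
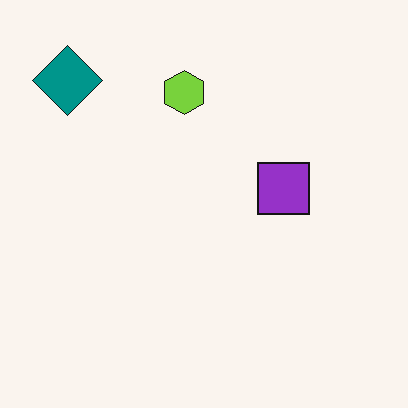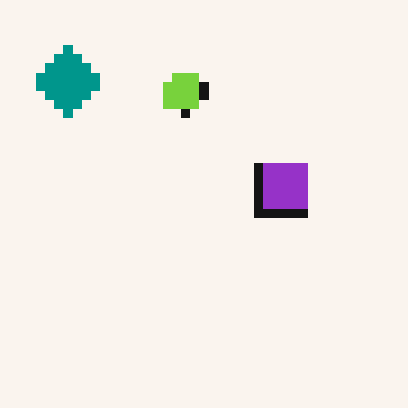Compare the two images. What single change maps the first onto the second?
The second image is the first heavily pixelated into large blocks.

Shapes are reduced to large square blocks; fine edges and outlines are lost — a downscale-then-upscale (mosaic) effect.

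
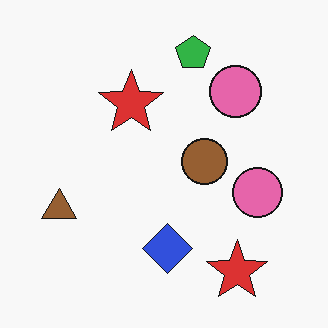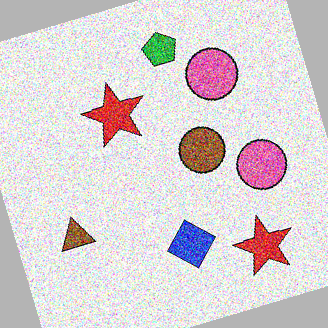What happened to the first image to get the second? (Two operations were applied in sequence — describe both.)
The transformation is: degraded with strong gaussian noise, then rotated counter-clockwise by a clearly visible amount.

Random speckle covers the whole image, including the flat background. Every shape is tilted by the same angle and the image corners show triangular fill wedges — a whole-image rotation by a non-right angle.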